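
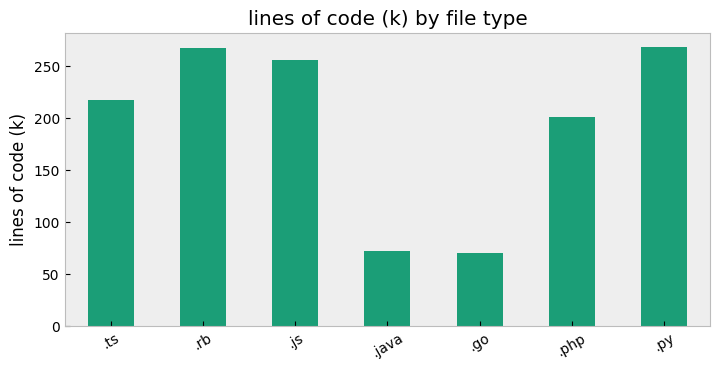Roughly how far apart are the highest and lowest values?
≈ 200

Max .py ≈ 275, min .go ≈ 75; range ≈ 200.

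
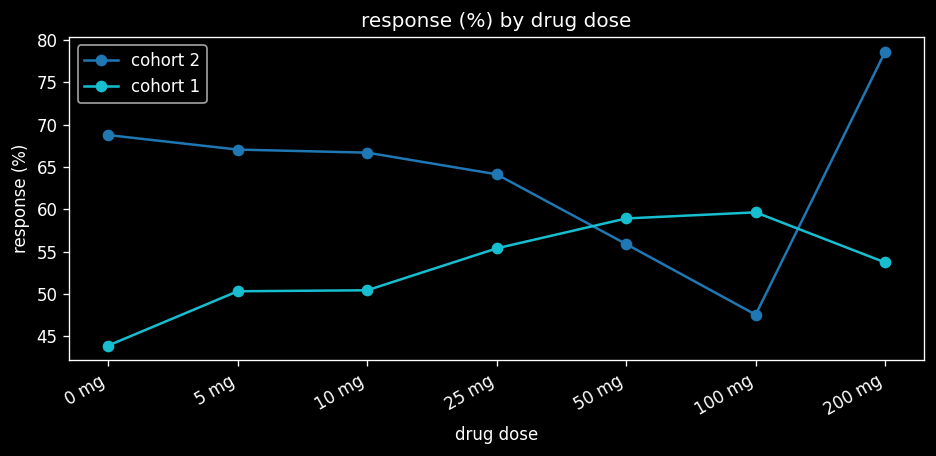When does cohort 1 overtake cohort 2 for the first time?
50 mg

25 mg: cohort 1 ≈ 55 vs cohort 2 ≈ 65 (not yet); 50 mg: cohort 1 ≈ 60 vs cohort 2 ≈ 55 (first crossover).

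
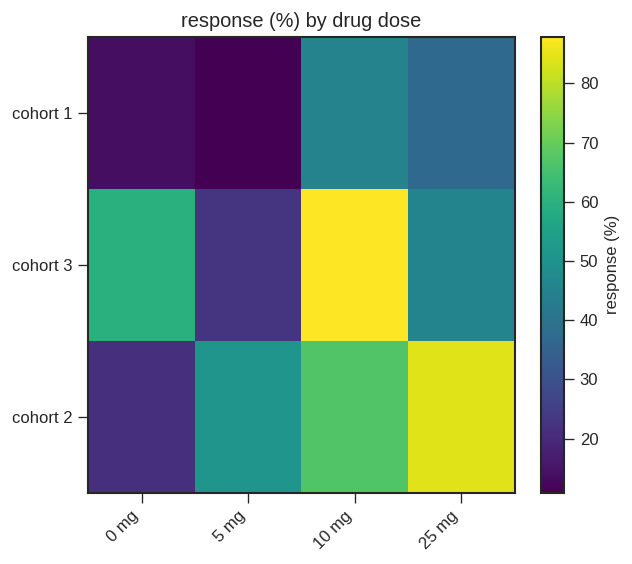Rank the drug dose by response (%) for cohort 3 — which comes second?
0 mg

Top 3 for cohort 3: 10 mg ≈ 90, 0 mg ≈ 60, 25 mg ≈ 50.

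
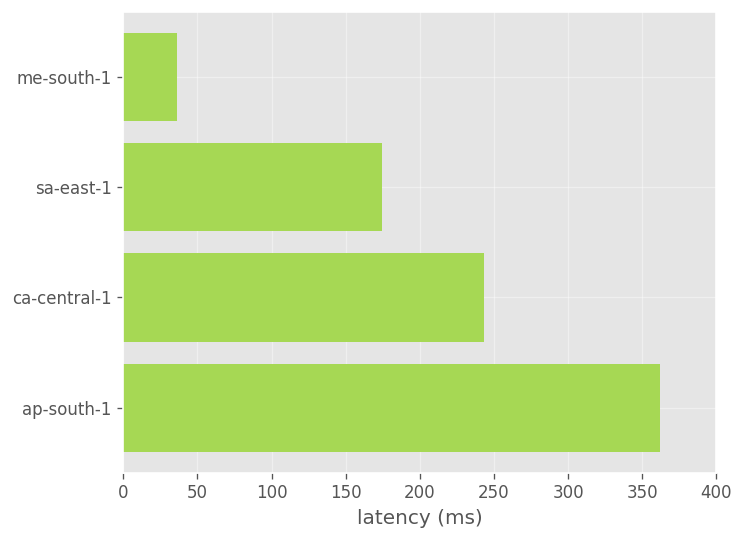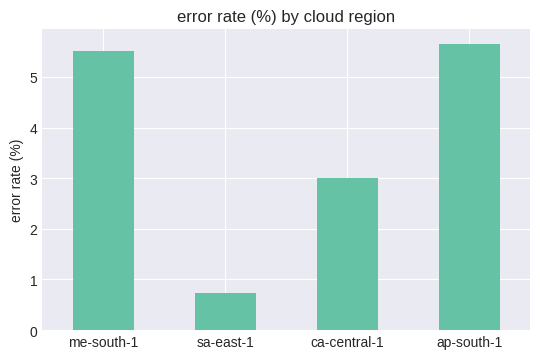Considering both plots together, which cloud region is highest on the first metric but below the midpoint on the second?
Chart 2 median error rate (%) ≈ 4; below-median cloud regions: sa-east-1, ca-central-1. Among those, ca-central-1 has the highest latency (ms) (≈ 250).

ca-central-1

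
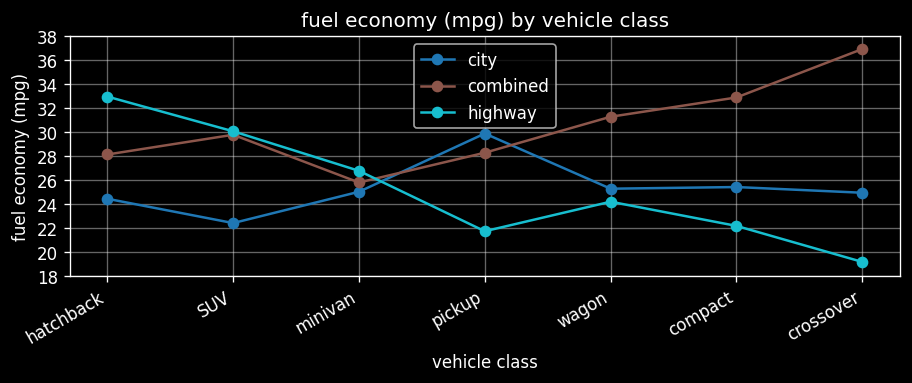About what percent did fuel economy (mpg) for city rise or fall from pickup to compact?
pickup ≈ 30, compact ≈ 26; (26 − 30) / 30 ≈ -13.3%.

≈ -13.3%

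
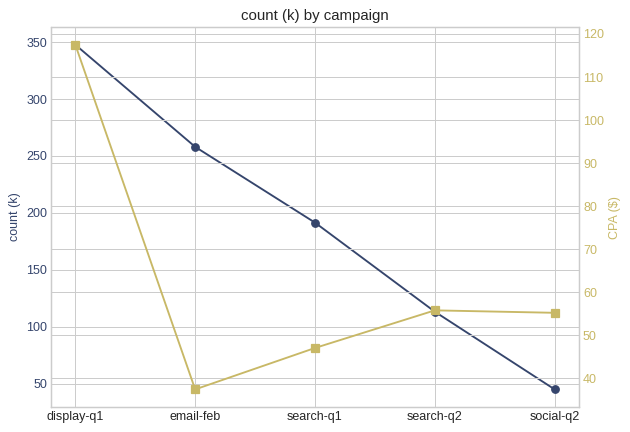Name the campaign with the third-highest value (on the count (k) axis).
search-q1

Top 4 (on the count (k) axis): display-q1 ≈ 350, email-feb ≈ 250, search-q1 ≈ 200, search-q2 ≈ 100.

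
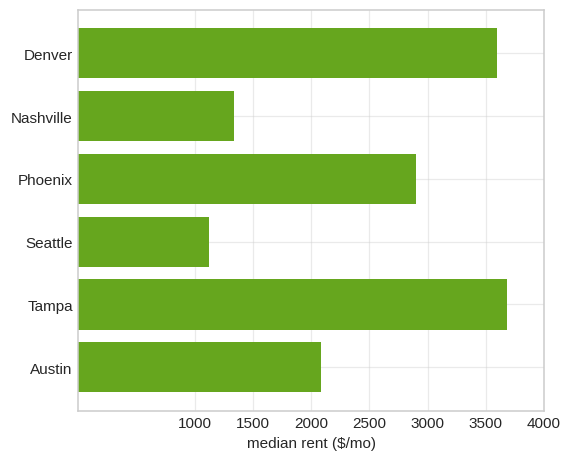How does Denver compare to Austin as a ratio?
Denver ≈ 3500, Austin ≈ 2000; 3500/2000 ≈ 1.75.

≈ 1.75×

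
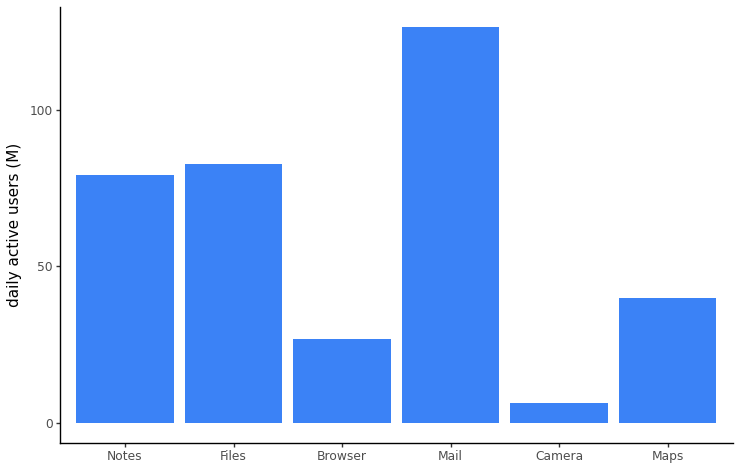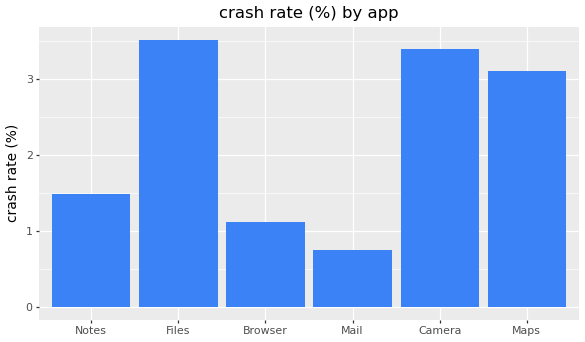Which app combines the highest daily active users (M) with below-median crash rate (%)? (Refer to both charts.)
Mail

Chart 2 median crash rate (%) ≈ 2.5; below-median apps: Notes, Browser, Mail. Among those, Mail has the highest daily active users (M) (≈ 120).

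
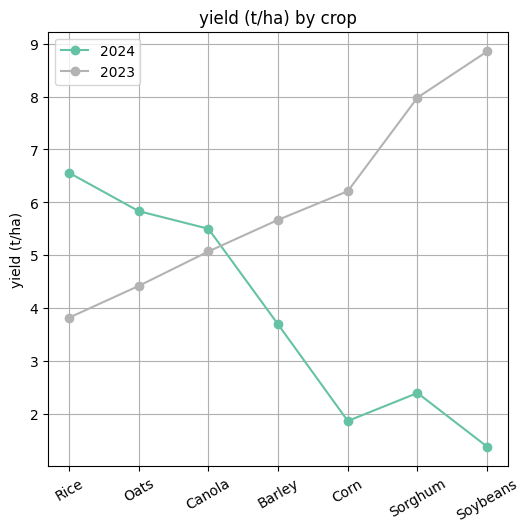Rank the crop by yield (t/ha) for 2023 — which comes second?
Sorghum

Top 3 for 2023: Soybeans ≈ 9, Sorghum ≈ 8, Corn ≈ 6.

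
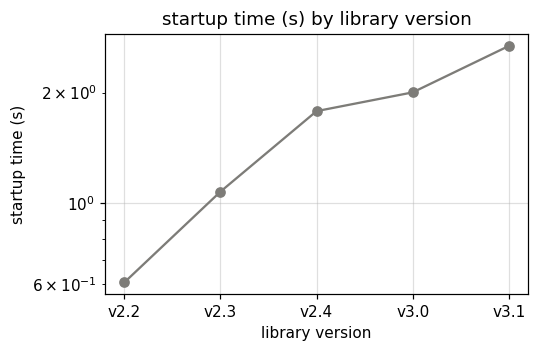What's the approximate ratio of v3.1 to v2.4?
≈ 1.44×

v3.1 ≈ 2.6, v2.4 ≈ 1.8; 2.6/1.8 ≈ 1.44.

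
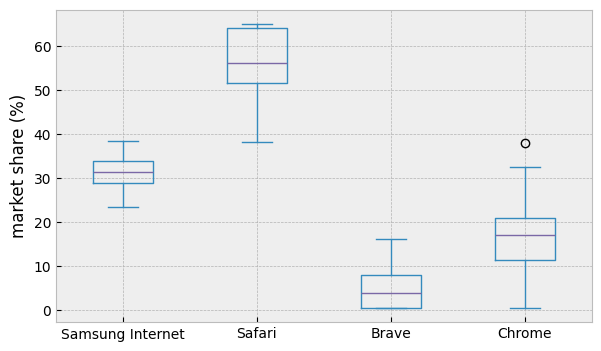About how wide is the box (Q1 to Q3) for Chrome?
≈ 10

Q3 ≈ 20, Q1 ≈ 10; IQR ≈ 10.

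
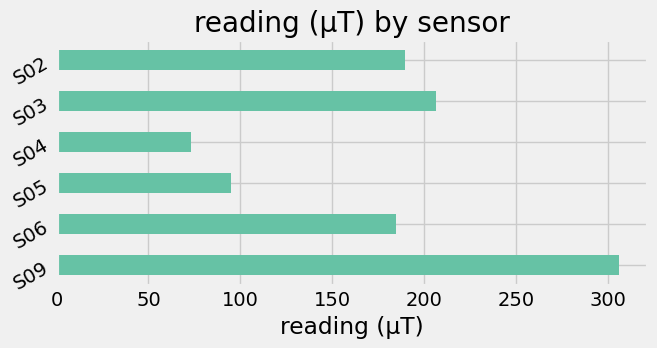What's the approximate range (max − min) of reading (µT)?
Max S09 ≈ 300, min S04 ≈ 50; range ≈ 250.

≈ 250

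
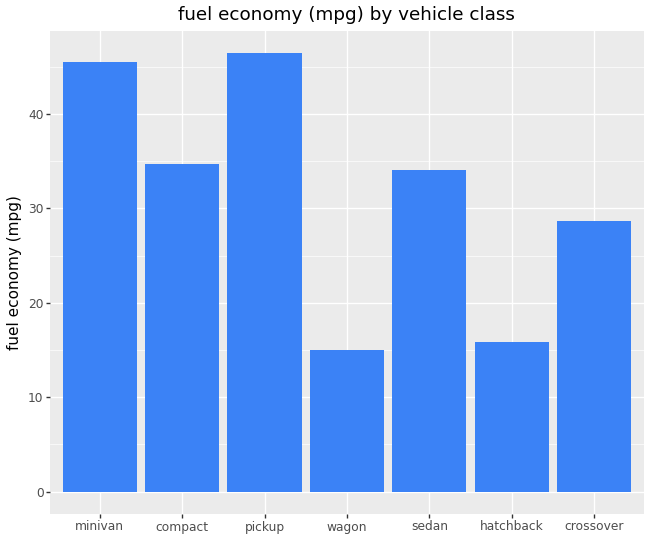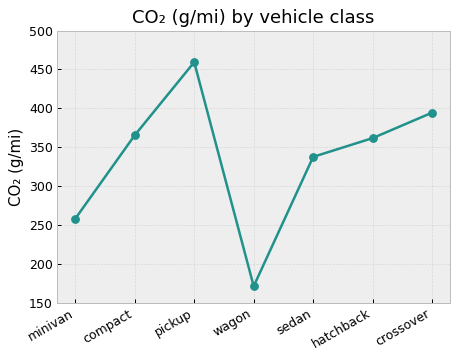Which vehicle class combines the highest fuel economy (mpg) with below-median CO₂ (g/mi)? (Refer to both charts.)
Chart 2 median CO₂ (g/mi) ≈ 350; below-median vehicle classes: minivan, wagon, sedan. Among those, minivan has the highest fuel economy (mpg) (≈ 45).

minivan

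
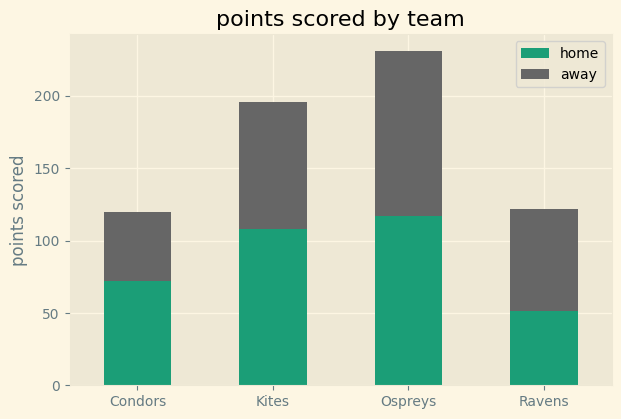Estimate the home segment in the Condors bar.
≈ 80

home top ≈ 80, bottom ≈ 0; segment ≈ 80.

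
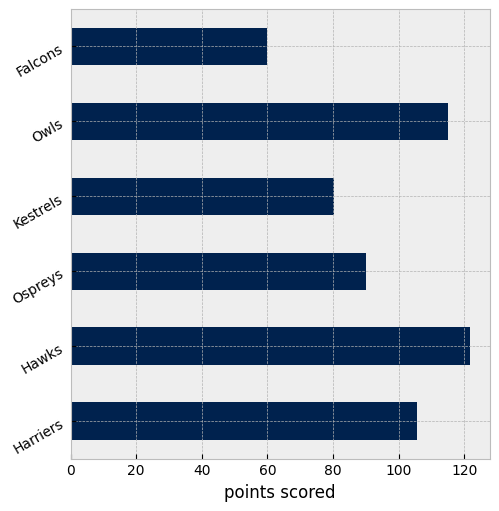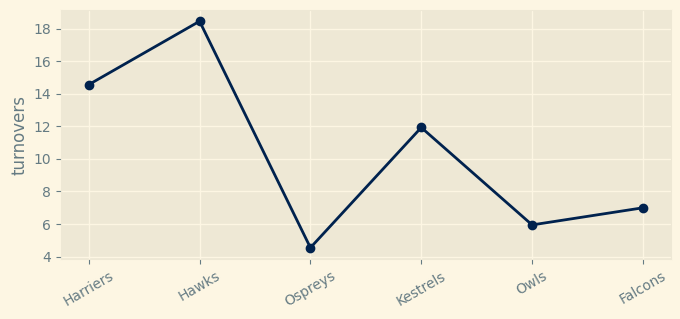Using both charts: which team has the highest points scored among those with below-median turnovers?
Chart 2 median turnovers ≈ 10; below-median teams: Ospreys, Owls, Falcons. Among those, Owls has the highest points scored (≈ 120).

Owls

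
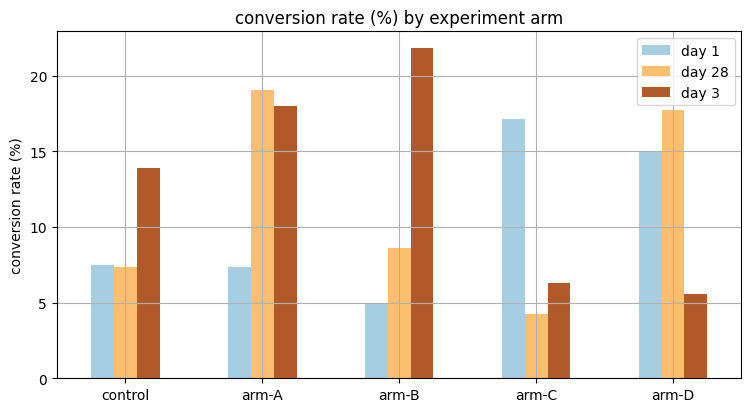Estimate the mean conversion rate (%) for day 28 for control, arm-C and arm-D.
≈ 10

(8 + 4 + 18) / 3 ≈ 10.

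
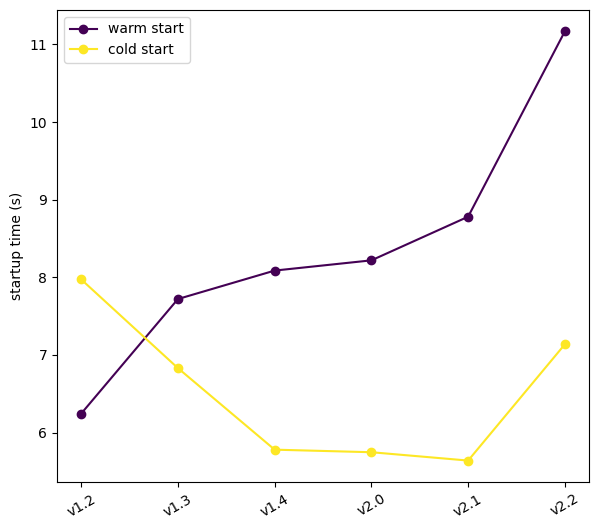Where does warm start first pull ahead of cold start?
v1.2: warm start ≈ 6.0 vs cold start ≈ 8.0 (not yet); v1.3: warm start ≈ 7.5 vs cold start ≈ 7.0 (first crossover).

v1.3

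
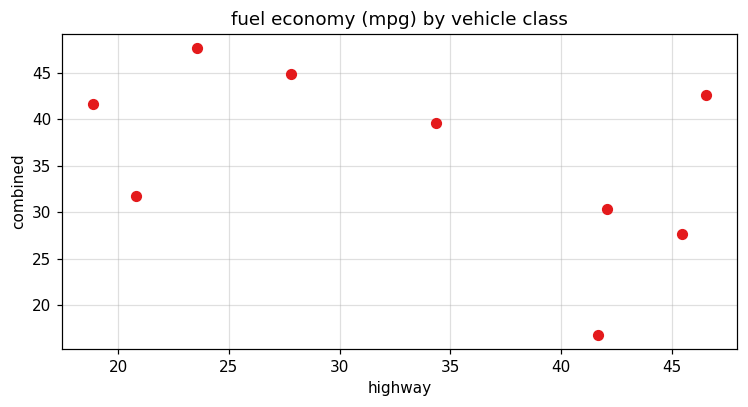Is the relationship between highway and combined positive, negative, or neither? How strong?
Points are negatively correlated; moderate (|r| ≈ 0.5).

negative, moderate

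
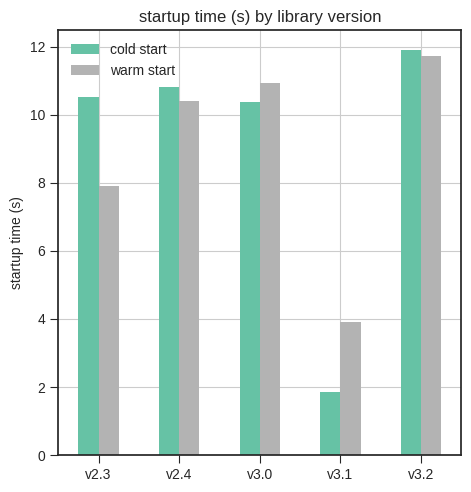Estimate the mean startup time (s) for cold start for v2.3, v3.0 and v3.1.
(11 + 10 + 2) / 3 ≈ 8.

≈ 8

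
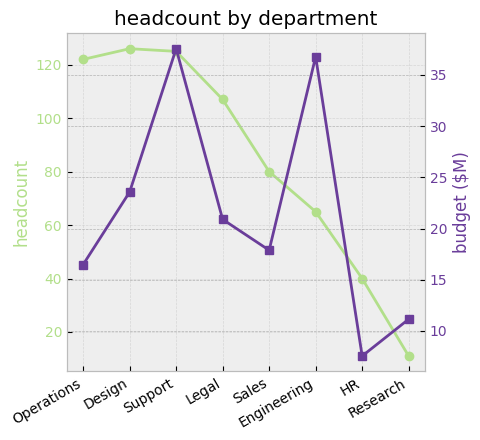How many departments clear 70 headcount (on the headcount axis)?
Above 70: Operations, Design, Support, Legal, Sales.

5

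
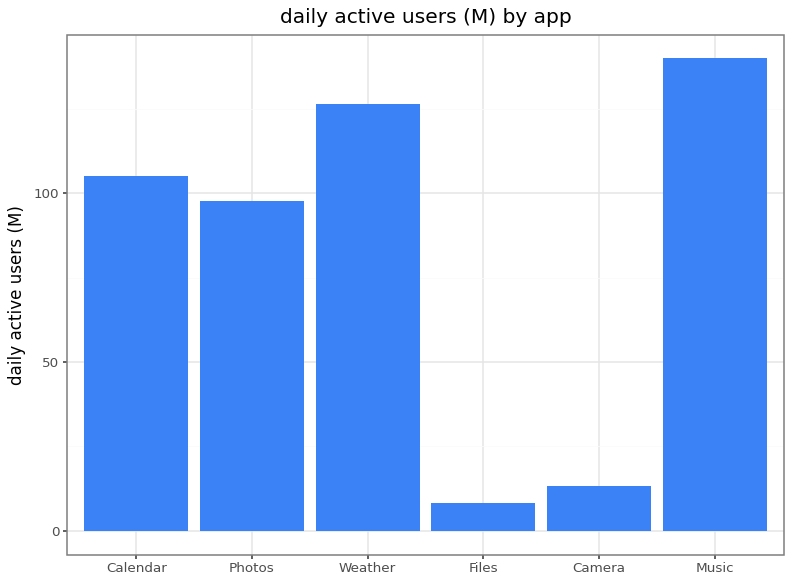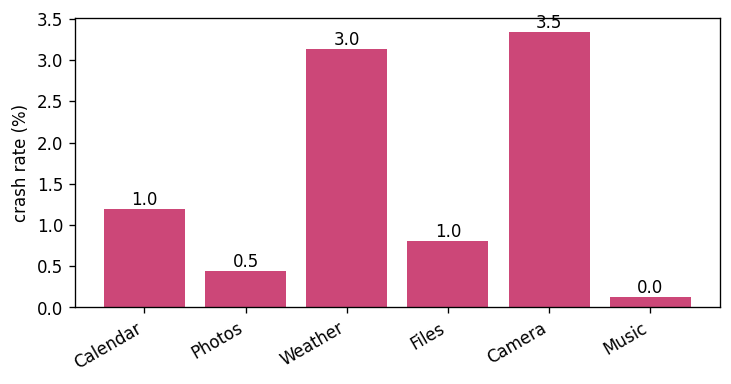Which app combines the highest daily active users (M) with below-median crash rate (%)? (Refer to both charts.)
Chart 2 median crash rate (%) ≈ 1; below-median apps: Photos, Files, Music. Among those, Music has the highest daily active users (M) (≈ 140).

Music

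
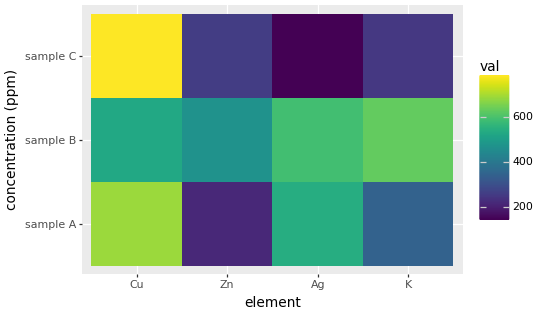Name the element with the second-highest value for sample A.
Ag

Top 3 for sample A: Cu ≈ 700, Ag ≈ 500, K ≈ 300.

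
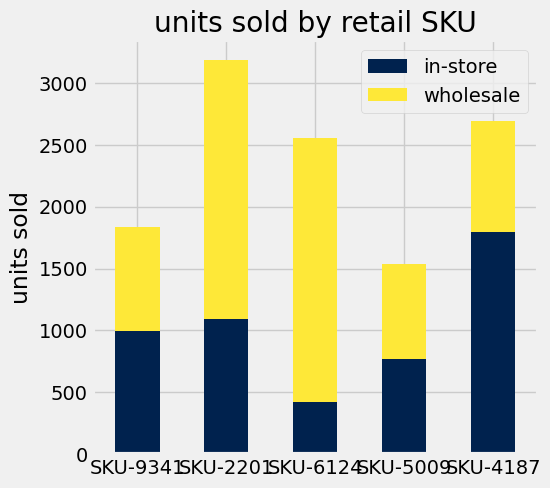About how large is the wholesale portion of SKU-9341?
≈ 1000

wholesale top ≈ 2000, bottom ≈ 1000; segment ≈ 1000.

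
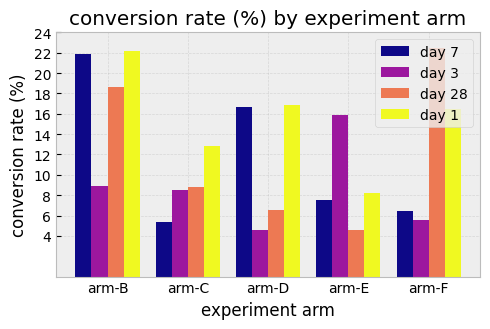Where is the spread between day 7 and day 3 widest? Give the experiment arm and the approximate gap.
arm-B: day 7 ≈ 22, day 3 ≈ 8 → gap ≈ 14. Next-largest (arm-D) is only ≈ 12.

arm-B, ≈ 14 %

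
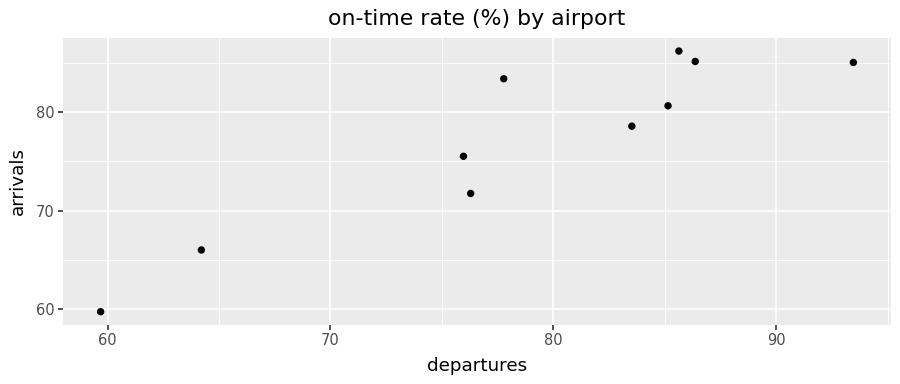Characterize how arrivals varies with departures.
positive, strong

Points are positively correlated; strong (|r| ≈ 0.9).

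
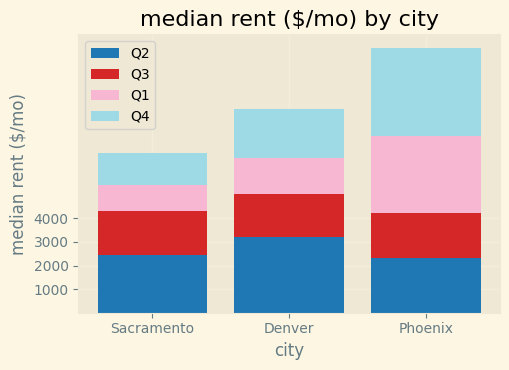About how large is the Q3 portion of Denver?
Q3 top ≈ 5000, bottom ≈ 3000; segment ≈ 2000.

≈ 2000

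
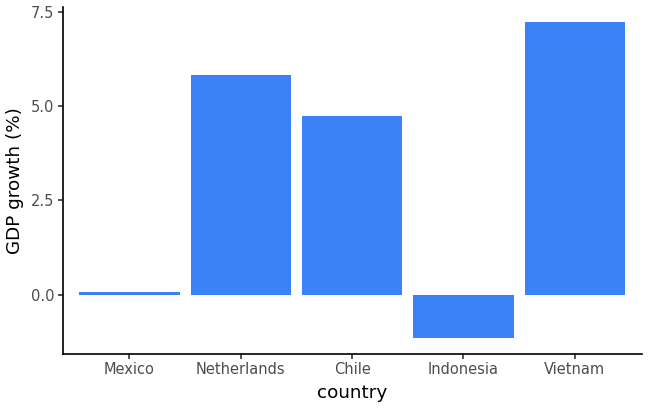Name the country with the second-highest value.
Netherlands

Top 3: Vietnam ≈ 7, Netherlands ≈ 6, Chile ≈ 5.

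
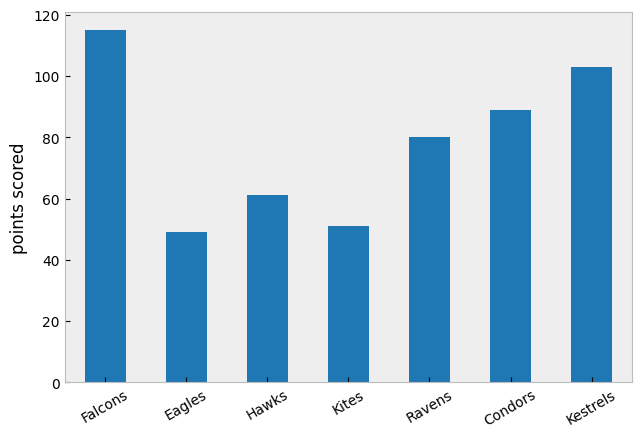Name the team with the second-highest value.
Kestrels

Top 3: Falcons ≈ 120, Kestrels ≈ 100, Condors ≈ 90.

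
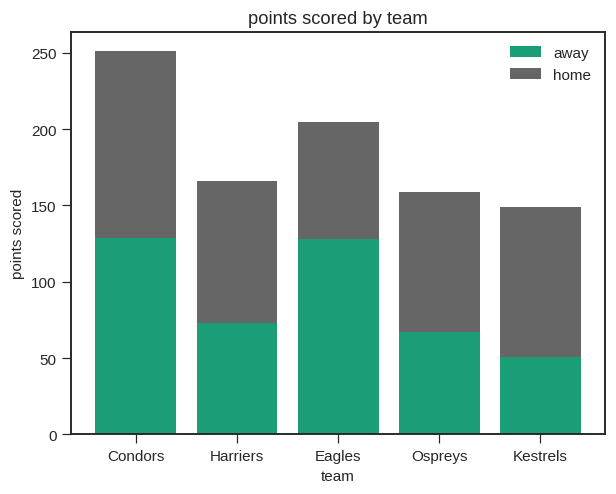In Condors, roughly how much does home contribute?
≈ 125

home top ≈ 250, bottom ≈ 125; segment ≈ 125.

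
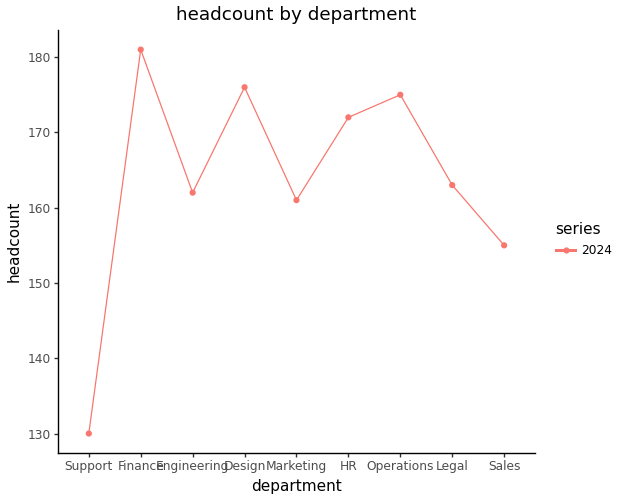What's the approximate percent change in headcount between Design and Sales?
Design ≈ 175, Sales ≈ 155; (155 − 175) / 175 ≈ -11.4%.

≈ -11.4%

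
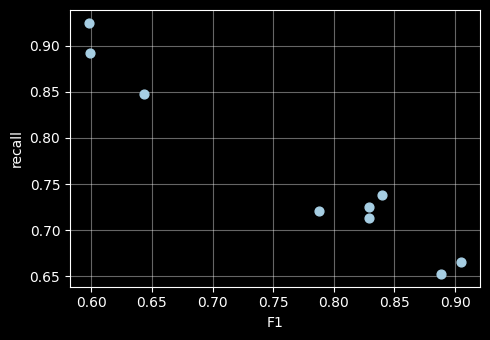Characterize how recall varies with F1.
Points are negatively correlated; strong (|r| ≈ 1.0).

negative, strong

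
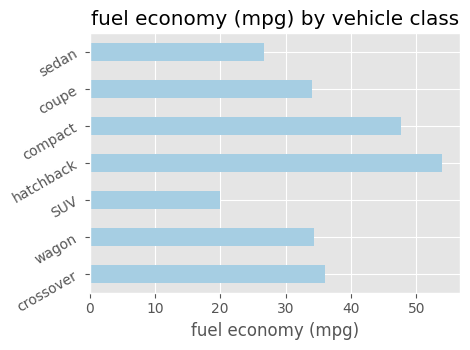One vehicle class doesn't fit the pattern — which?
hatchback

hatchback ≈ 55; the rest sit between ≈ 20 and ≈ 50.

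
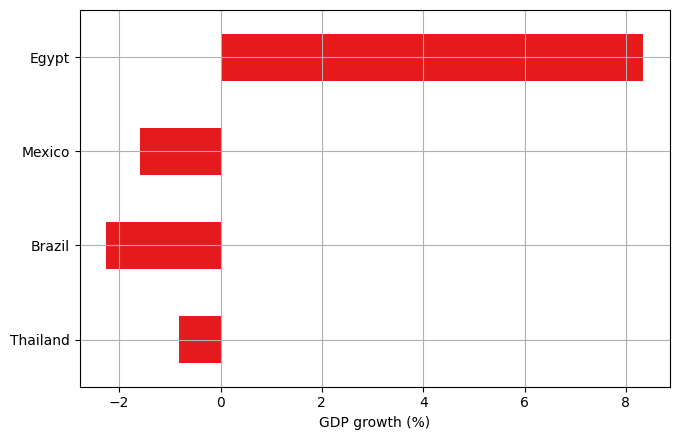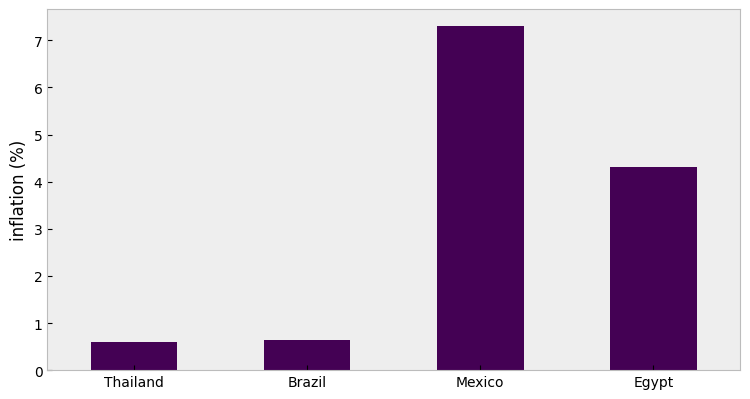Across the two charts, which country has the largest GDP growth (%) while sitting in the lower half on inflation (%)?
Chart 2 median inflation (%) ≈ 2; below-median countries: Thailand, Brazil. Among those, Thailand has the highest GDP growth (%) (≈ -1).

Thailand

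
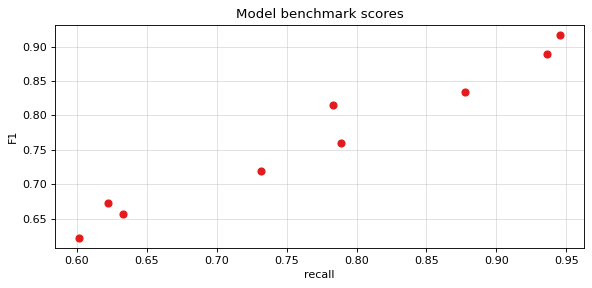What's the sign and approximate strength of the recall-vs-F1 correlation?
Points are positively correlated; strong (|r| ≈ 1.0).

positive, strong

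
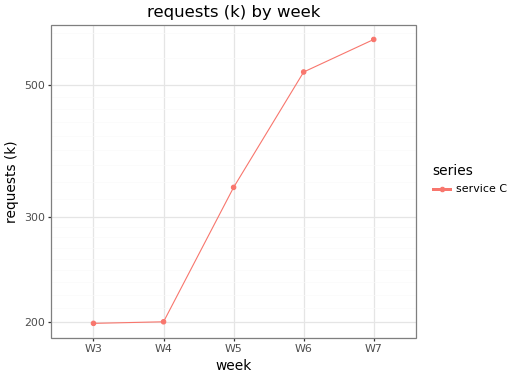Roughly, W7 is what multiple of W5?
≈ 1.71×

W7 ≈ 600, W5 ≈ 350; 600/350 ≈ 1.71.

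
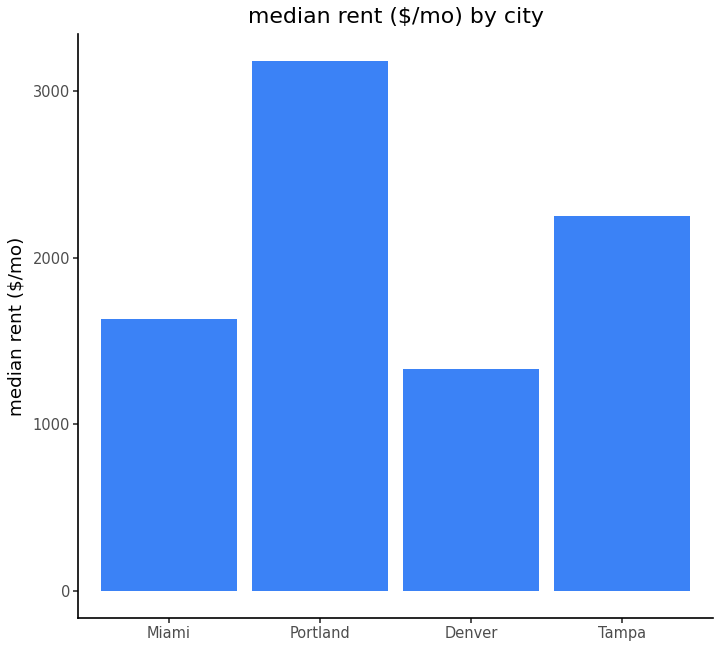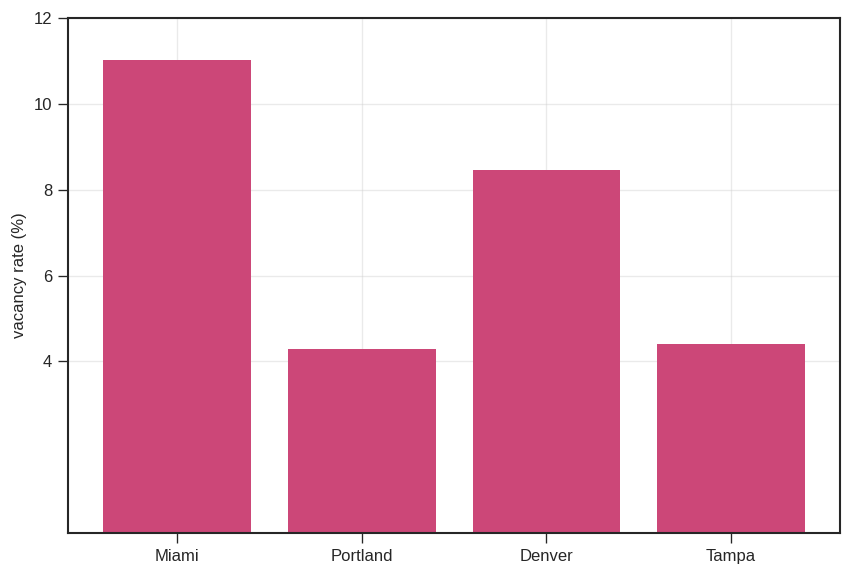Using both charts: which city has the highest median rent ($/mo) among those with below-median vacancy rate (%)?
Chart 2 median vacancy rate (%) ≈ 6; below-median cities: Portland, Tampa. Among those, Portland has the highest median rent ($/mo) (≈ 3000).

Portland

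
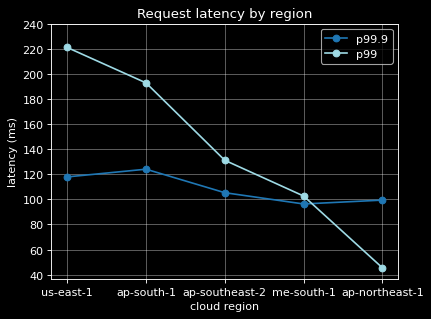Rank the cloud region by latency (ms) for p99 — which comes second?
Top 3 for p99: us-east-1 ≈ 220, ap-south-1 ≈ 200, ap-southeast-2 ≈ 140.

ap-south-1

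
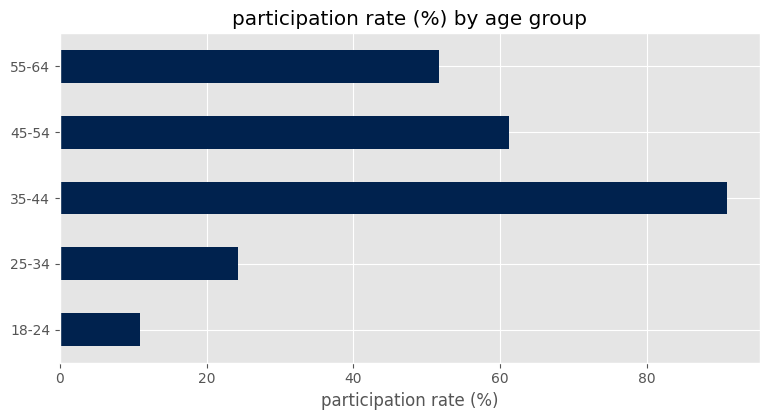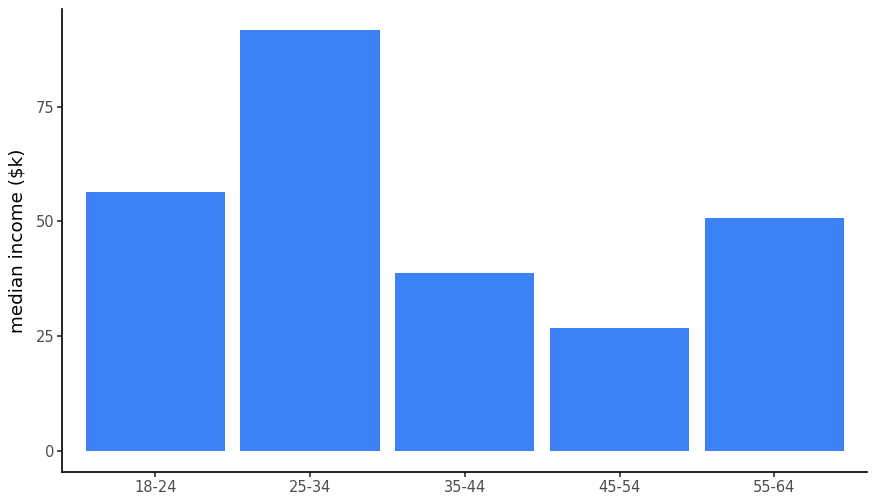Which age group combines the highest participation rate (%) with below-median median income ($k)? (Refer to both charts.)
Chart 2 median median income ($k) ≈ 50; below-median age groups: 35-44, 45-54. Among those, 35-44 has the highest participation rate (%) (≈ 90).

35-44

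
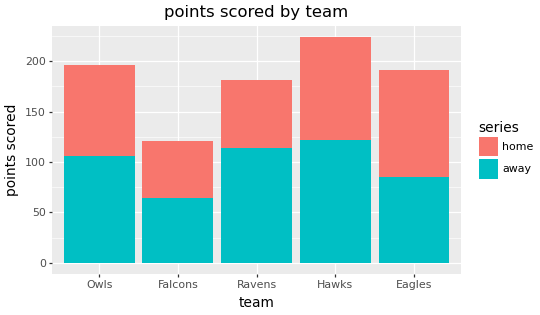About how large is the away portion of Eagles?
away top ≈ 80, bottom ≈ 0; segment ≈ 80.

≈ 80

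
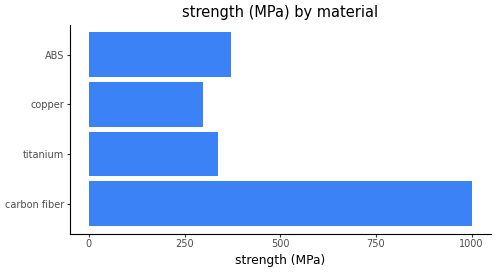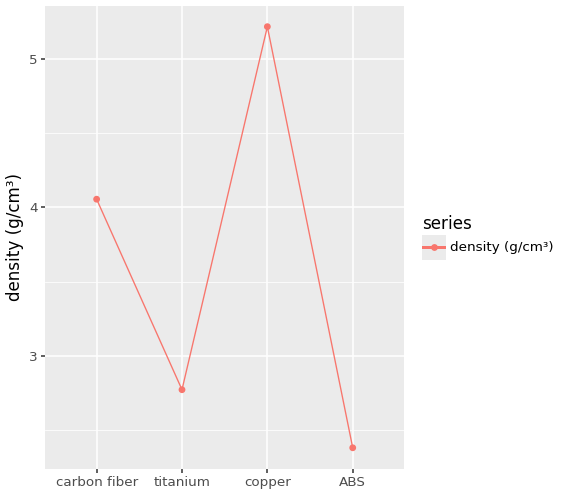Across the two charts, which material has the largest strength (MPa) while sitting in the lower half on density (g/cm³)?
ABS

Chart 2 median density (g/cm³) ≈ 3.5; below-median materials: titanium, ABS. Among those, ABS has the highest strength (MPa) (≈ 400).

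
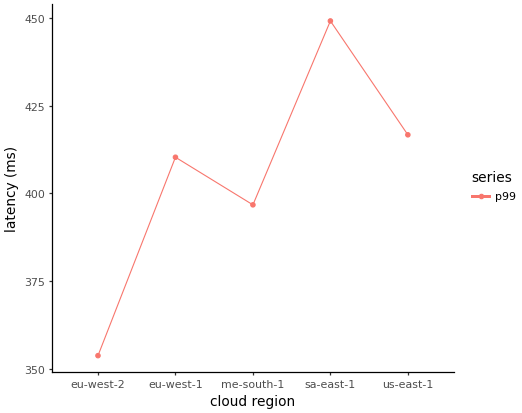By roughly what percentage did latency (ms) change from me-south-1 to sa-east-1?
≈ +12.5%

me-south-1 ≈ 400, sa-east-1 ≈ 450; (450 − 400) / 400 ≈ +12.5%.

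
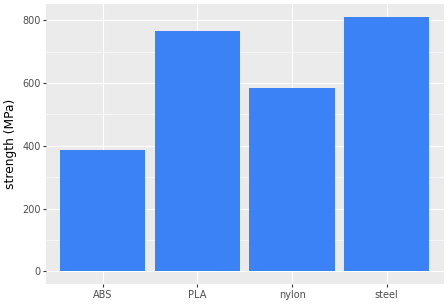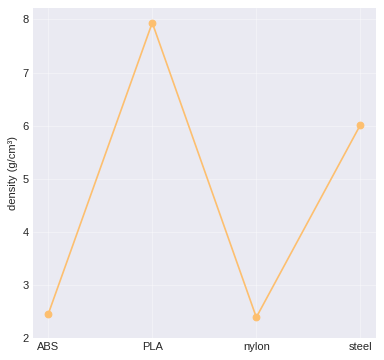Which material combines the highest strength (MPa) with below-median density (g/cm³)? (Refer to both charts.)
nylon

Chart 2 median density (g/cm³) ≈ 4; below-median materials: ABS, nylon. Among those, nylon has the highest strength (MPa) (≈ 600).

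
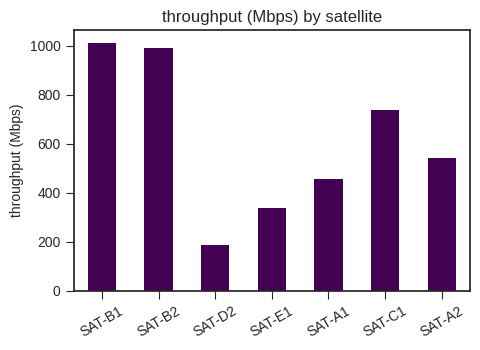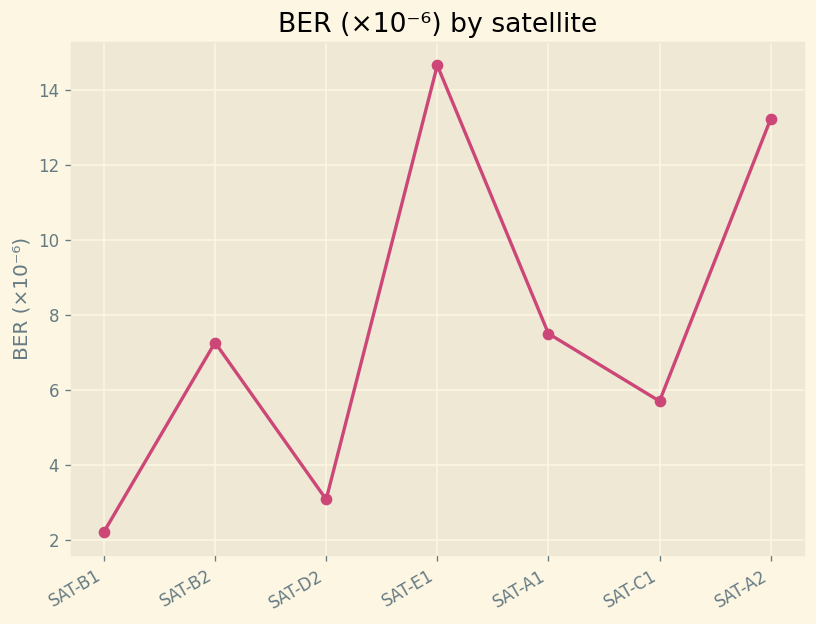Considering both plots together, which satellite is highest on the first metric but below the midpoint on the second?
Chart 2 median BER (×10⁻⁶) ≈ 8; below-median satellites: SAT-B1, SAT-D2, SAT-C1. Among those, SAT-B1 has the highest throughput (Mbps) (≈ 1000).

SAT-B1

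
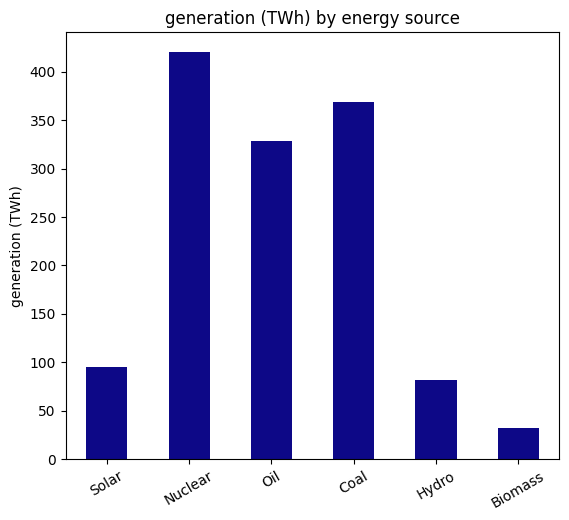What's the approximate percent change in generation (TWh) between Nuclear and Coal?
Nuclear ≈ 400, Coal ≈ 350; (350 − 400) / 400 ≈ -12.5%.

≈ -12.5%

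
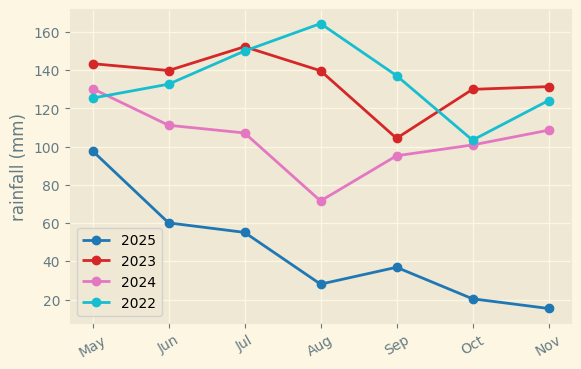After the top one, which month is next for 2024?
Top 3 for 2024: May ≈ 140, Jun ≈ 120, Nov ≈ 100.

Jun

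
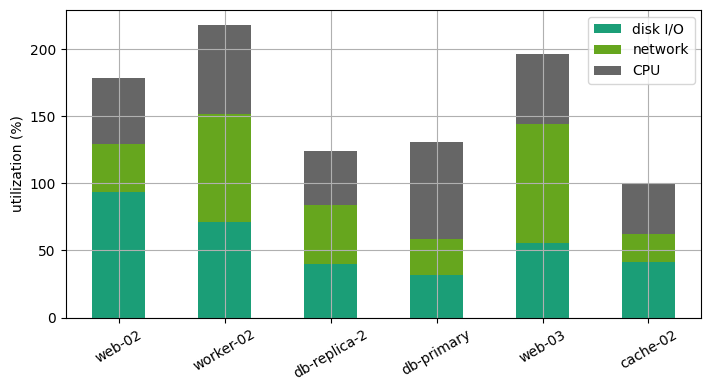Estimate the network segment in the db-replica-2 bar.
≈ 40

network top ≈ 80, bottom ≈ 40; segment ≈ 40.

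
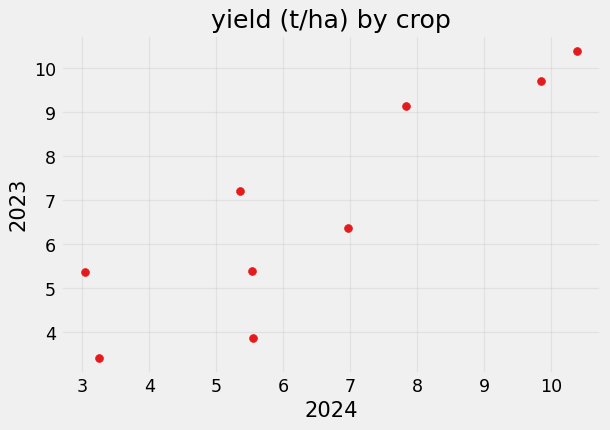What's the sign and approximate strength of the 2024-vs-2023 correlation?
Points are positively correlated; strong (|r| ≈ 0.9).

positive, strong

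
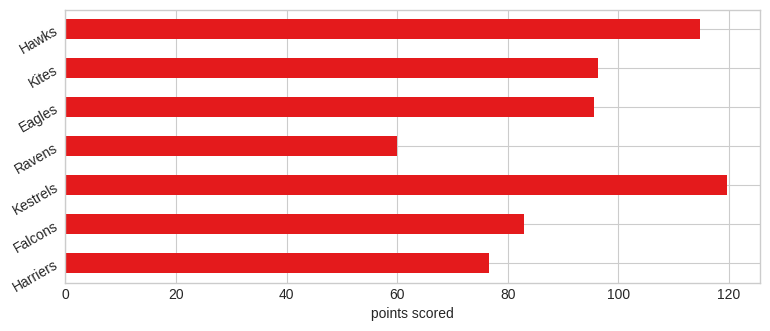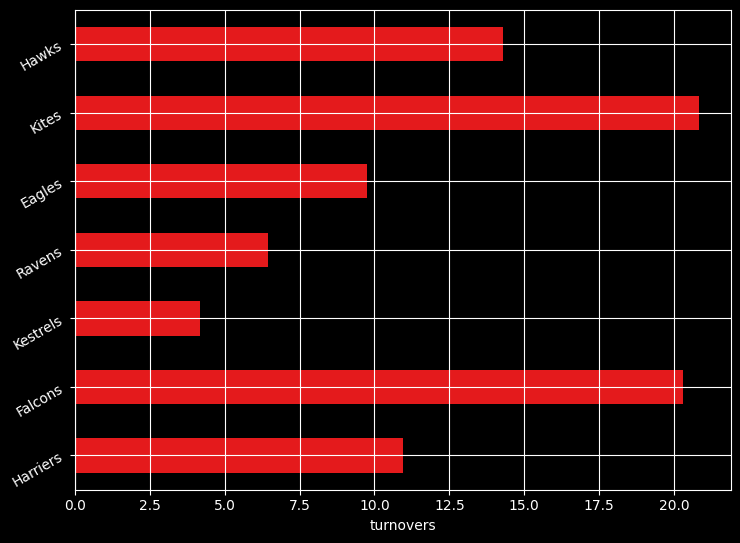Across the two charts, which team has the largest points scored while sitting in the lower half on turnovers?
Chart 2 median turnovers ≈ 10; below-median teams: Kestrels, Ravens, Eagles. Among those, Kestrels has the highest points scored (≈ 120).

Kestrels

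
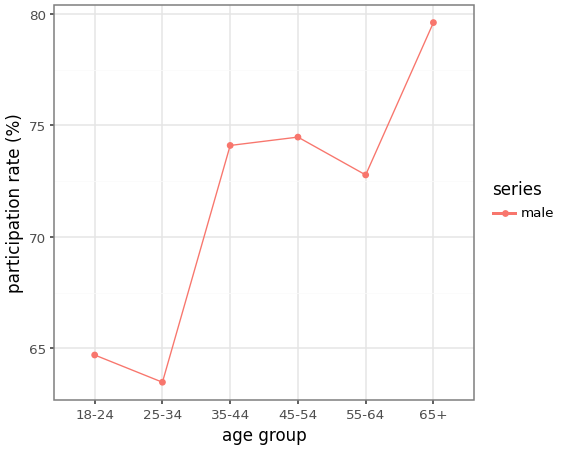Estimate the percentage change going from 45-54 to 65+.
≈ +8.1%

45-54 ≈ 74, 65+ ≈ 80; (80 − 74) / 74 ≈ +8.1%.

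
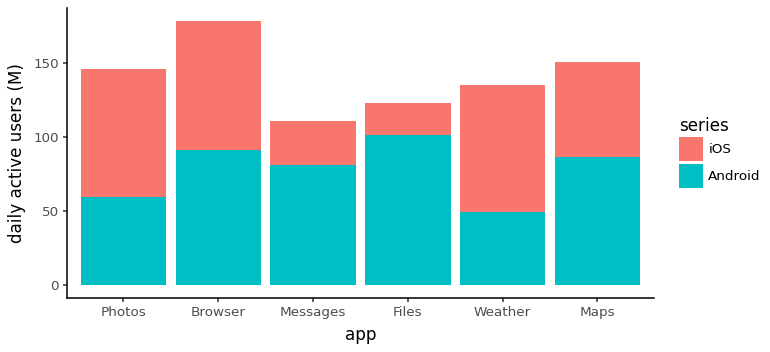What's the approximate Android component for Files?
≈ 100

Android top ≈ 100, bottom ≈ 0; segment ≈ 100.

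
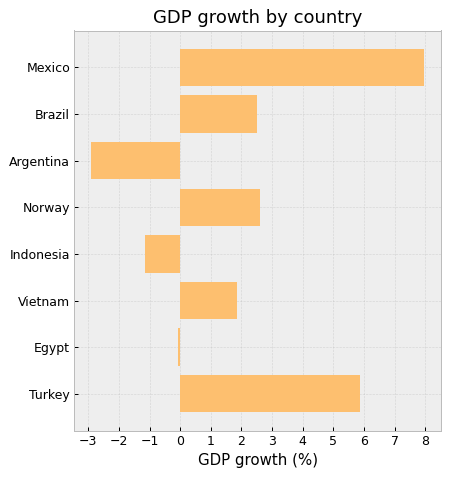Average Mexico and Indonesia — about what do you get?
≈ 4

(8 + -1) / 2 ≈ 4.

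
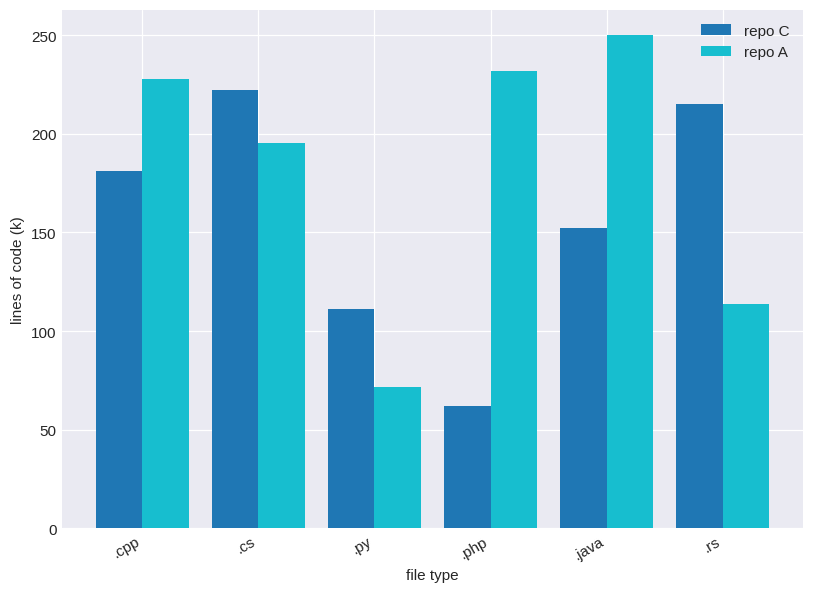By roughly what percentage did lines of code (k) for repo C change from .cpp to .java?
≈ -14.3%

.cpp ≈ 175, .java ≈ 150; (150 − 175) / 175 ≈ -14.3%.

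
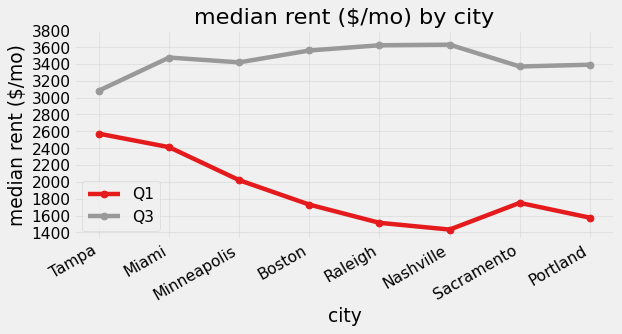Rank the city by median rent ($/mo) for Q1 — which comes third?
Top 4 for Q1: Tampa ≈ 2600, Miami ≈ 2400, Minneapolis ≈ 2000, Sacramento ≈ 1800.

Minneapolis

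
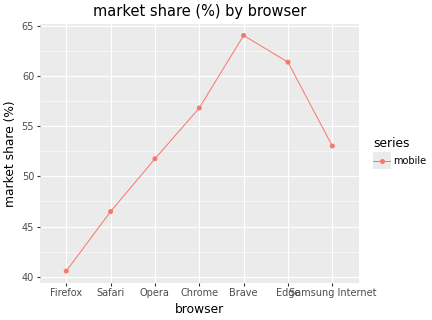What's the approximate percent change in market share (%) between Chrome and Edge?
≈ +10.7%

Chrome ≈ 56, Edge ≈ 62; (62 − 56) / 56 ≈ +10.7%.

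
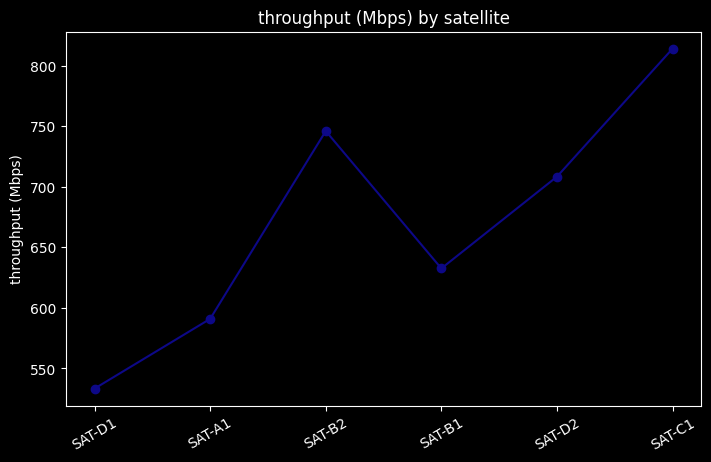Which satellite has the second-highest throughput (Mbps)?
Top 3: SAT-C1 ≈ 825, SAT-B2 ≈ 750, SAT-D2 ≈ 700.

SAT-B2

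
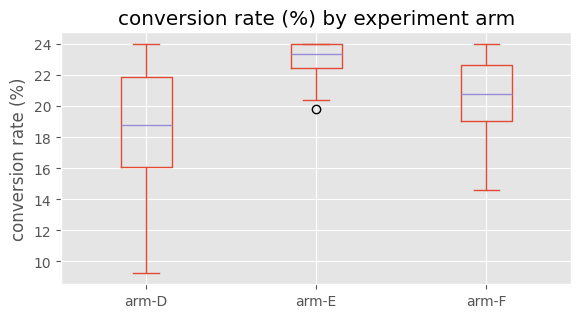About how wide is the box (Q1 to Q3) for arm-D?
Q3 ≈ 22.0, Q1 ≈ 16.0; IQR ≈ 6.0.

≈ 6.0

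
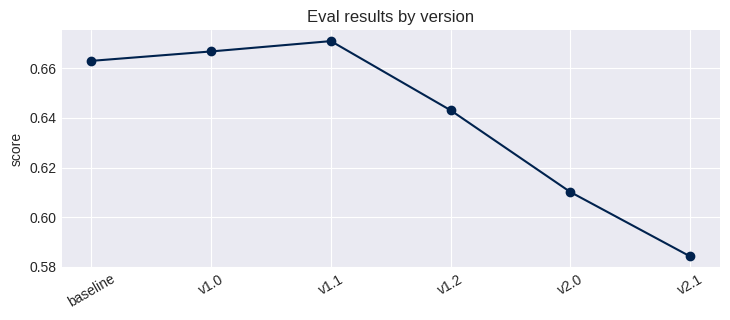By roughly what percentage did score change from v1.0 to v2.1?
v1.0 ≈ 0.67, v2.1 ≈ 0.58; (0.58 − 0.67) / 0.67 ≈ -13.4%.

≈ -13.4%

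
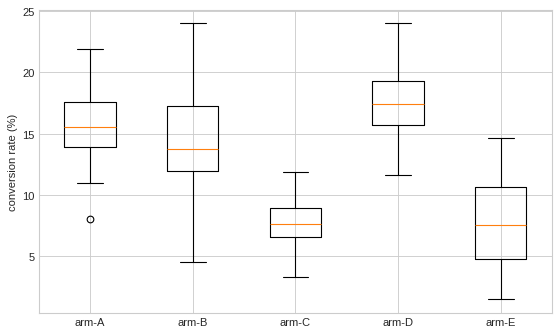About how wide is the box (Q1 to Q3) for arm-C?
Q3 ≈ 9, Q1 ≈ 7; IQR ≈ 2.

≈ 2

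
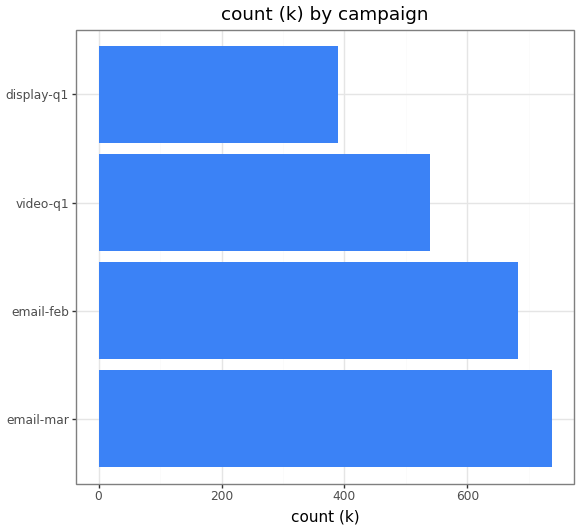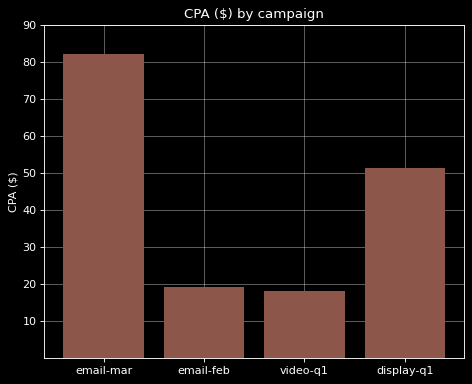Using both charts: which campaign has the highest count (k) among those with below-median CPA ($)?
email-feb

Chart 2 median CPA ($) ≈ 40; below-median campaigns: email-feb, video-q1. Among those, email-feb has the highest count (k) (≈ 700).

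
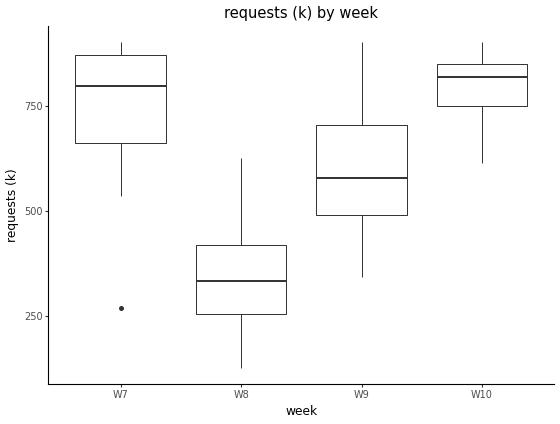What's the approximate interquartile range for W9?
≈ 200

Q3 ≈ 700, Q1 ≈ 500; IQR ≈ 200.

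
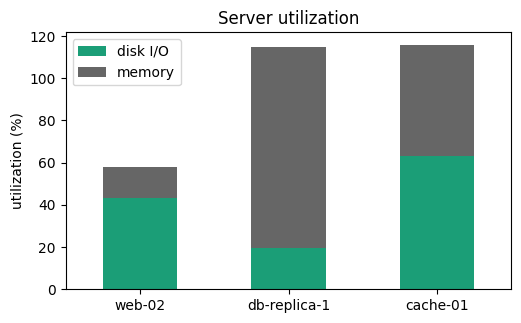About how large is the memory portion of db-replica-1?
memory top ≈ 110, bottom ≈ 20; segment ≈ 90.

≈ 90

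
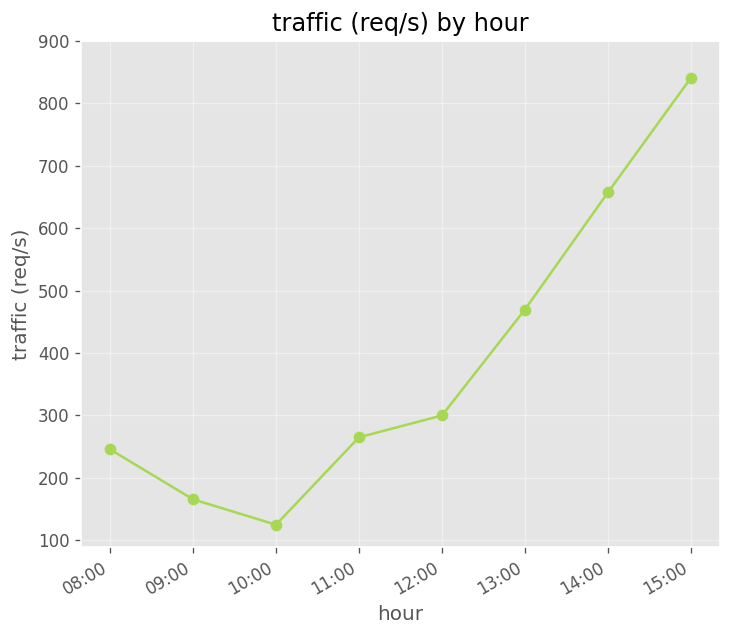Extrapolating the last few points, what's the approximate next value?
Last three: 500, 700, 800 → slope ≈ 150/step → next ≈ 950.

≈ 950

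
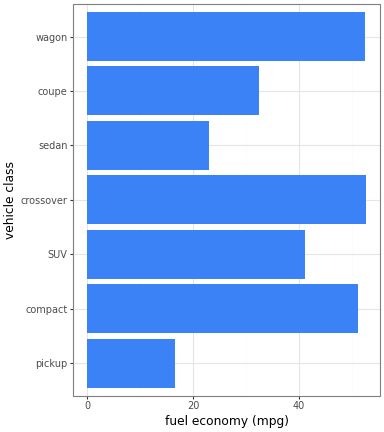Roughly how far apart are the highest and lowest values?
Max crossover ≈ 55, min pickup ≈ 15; range ≈ 40.

≈ 40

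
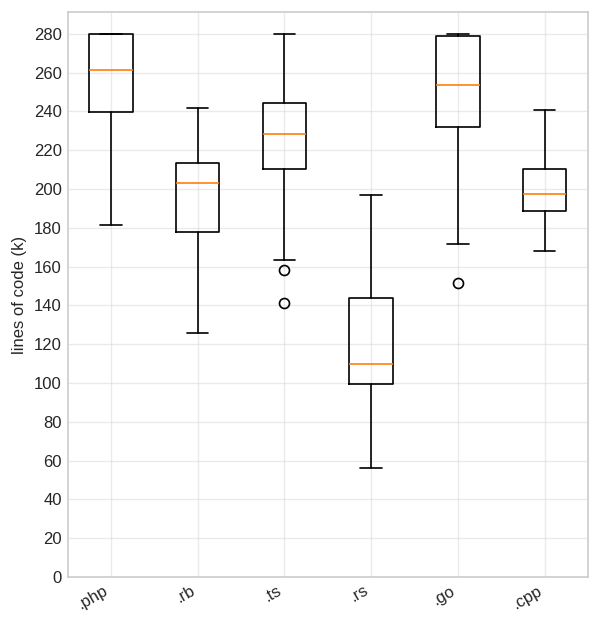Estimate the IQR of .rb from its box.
≈ 40

Q3 ≈ 220, Q1 ≈ 180; IQR ≈ 40.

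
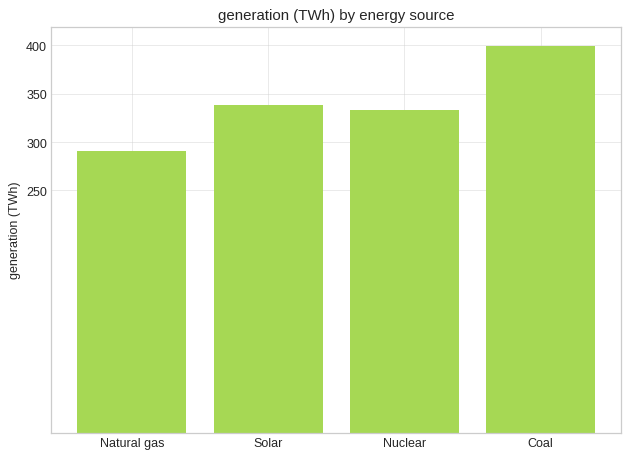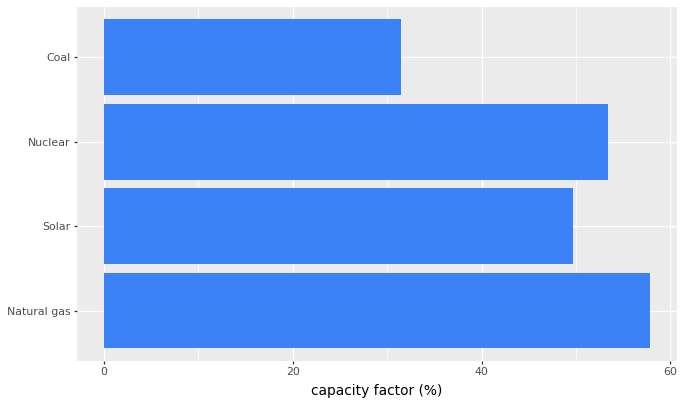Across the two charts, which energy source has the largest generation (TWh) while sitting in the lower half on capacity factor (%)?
Chart 2 median capacity factor (%) ≈ 50; below-median energy sources: Solar, Coal. Among those, Coal has the highest generation (TWh) (≈ 400).

Coal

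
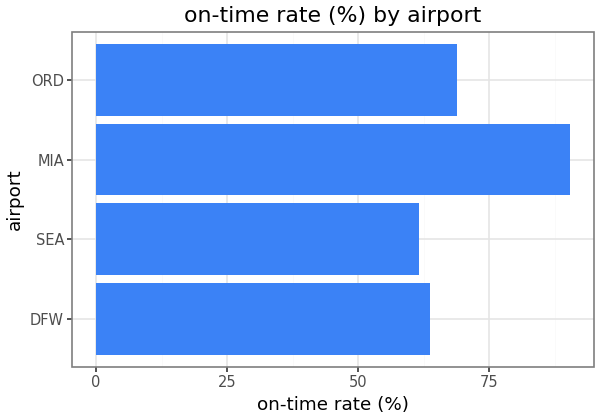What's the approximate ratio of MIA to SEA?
≈ 1.5×

MIA ≈ 90, SEA ≈ 60; 90/60 ≈ 1.5.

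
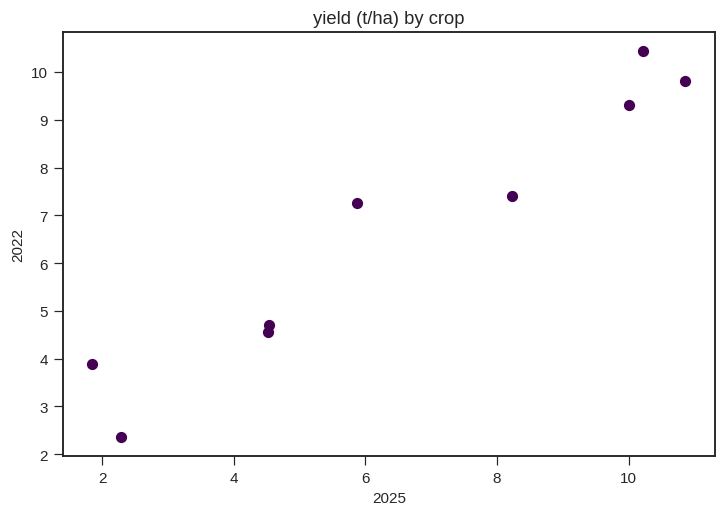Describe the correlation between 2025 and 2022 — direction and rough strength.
Points are positively correlated; strong (|r| ≈ 1.0).

positive, strong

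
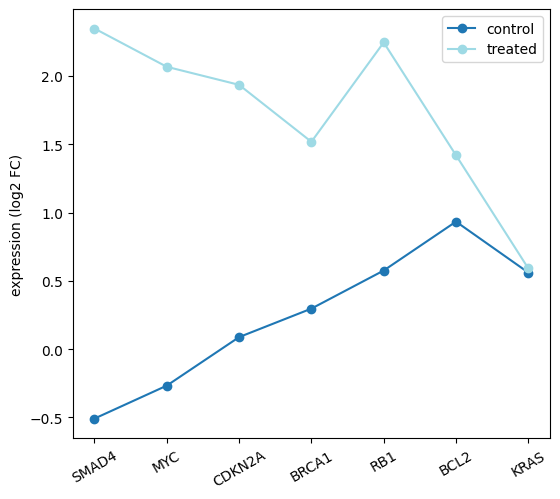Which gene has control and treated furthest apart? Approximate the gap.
SMAD4, ≈ 3.0 log2 FC

SMAD4: control ≈ -0.5, treated ≈ 2.5 → gap ≈ 3.0. Next-largest (MYC) is only ≈ 2.5.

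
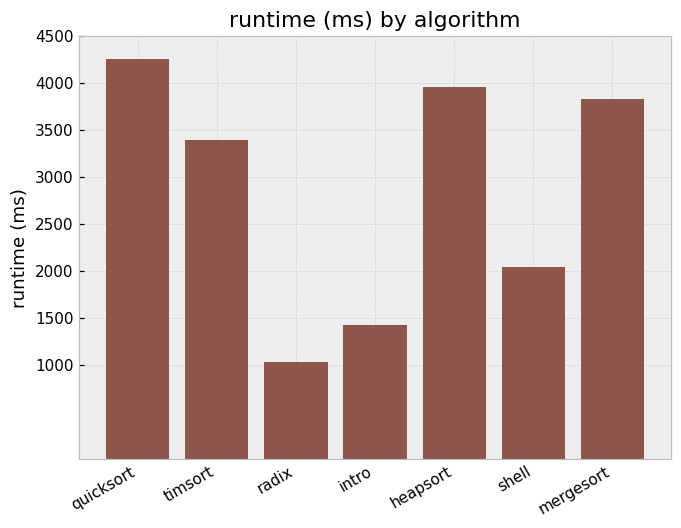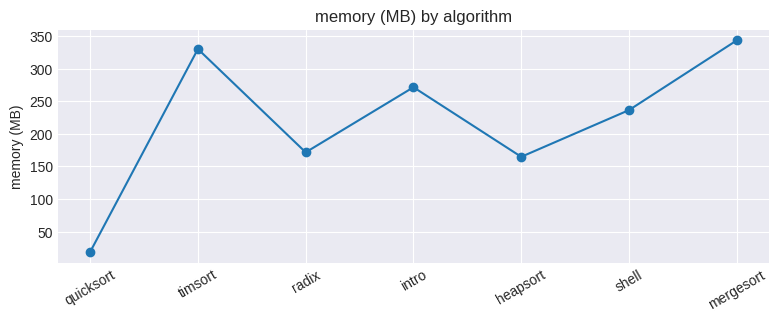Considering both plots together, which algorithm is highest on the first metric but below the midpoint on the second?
Chart 2 median memory (MB) ≈ 250; below-median algorithms: quicksort, radix, heapsort. Among those, quicksort has the highest runtime (ms) (≈ 4500).

quicksort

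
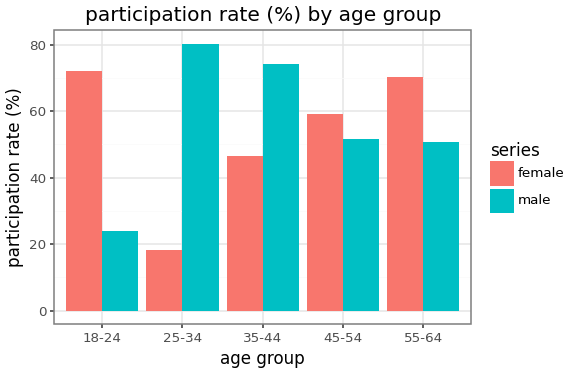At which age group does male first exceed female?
25-34

18-24: male ≈ 20 vs female ≈ 70 (not yet); 25-34: male ≈ 80 vs female ≈ 20 (first crossover).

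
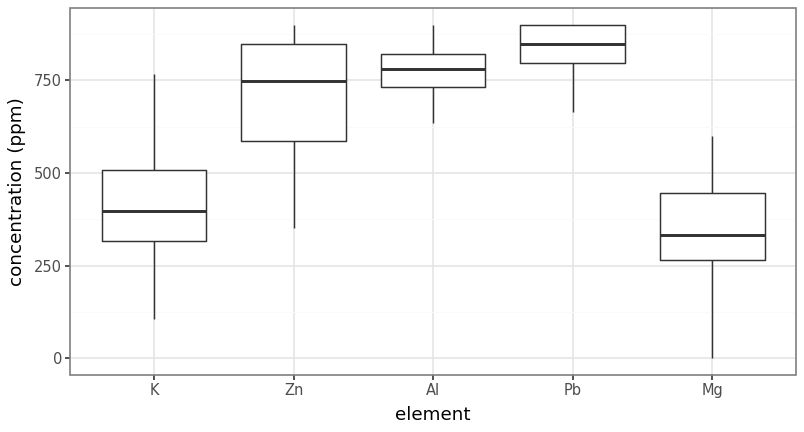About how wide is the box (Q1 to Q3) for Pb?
Q3 ≈ 900, Q1 ≈ 800; IQR ≈ 100.

≈ 100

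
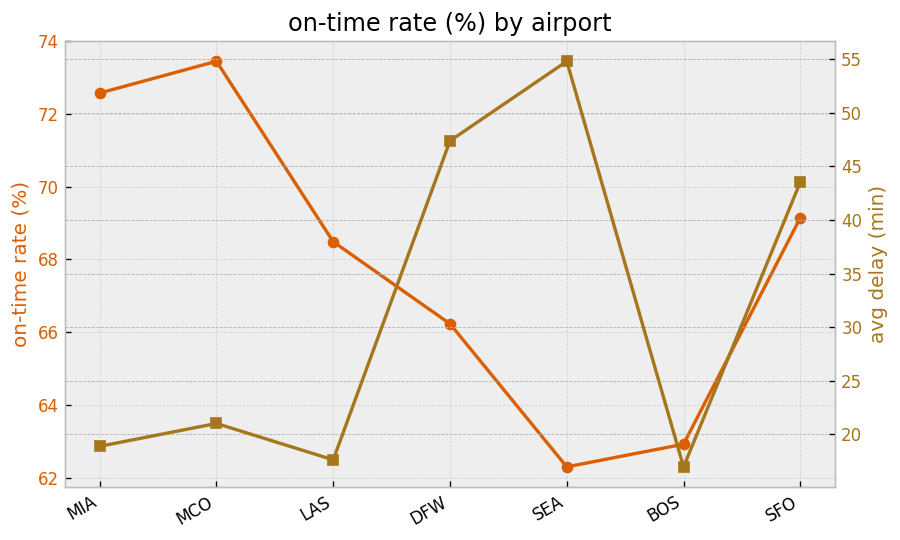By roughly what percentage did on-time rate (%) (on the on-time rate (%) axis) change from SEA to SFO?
SEA ≈ 62, SFO ≈ 69; (69 − 62) / 62 ≈ +11.3%.

≈ +11.3%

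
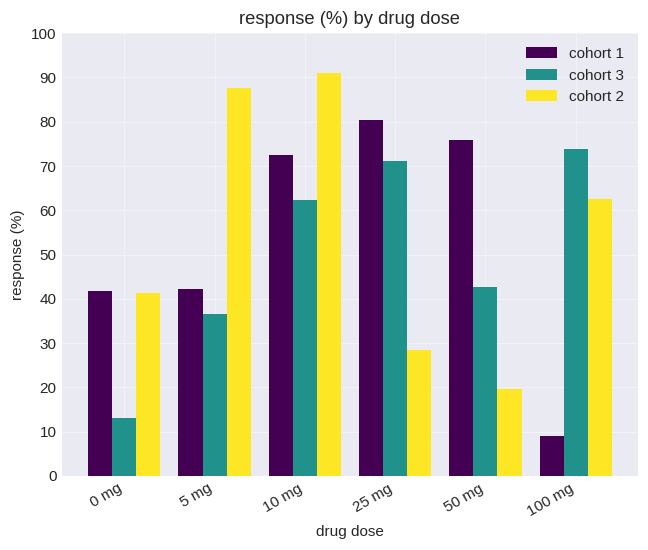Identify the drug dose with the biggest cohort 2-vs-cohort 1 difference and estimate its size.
50 mg, ≈ 60 %

50 mg: cohort 2 ≈ 20, cohort 1 ≈ 80 → gap ≈ 60. Next-largest (100 mg) is only ≈ 50.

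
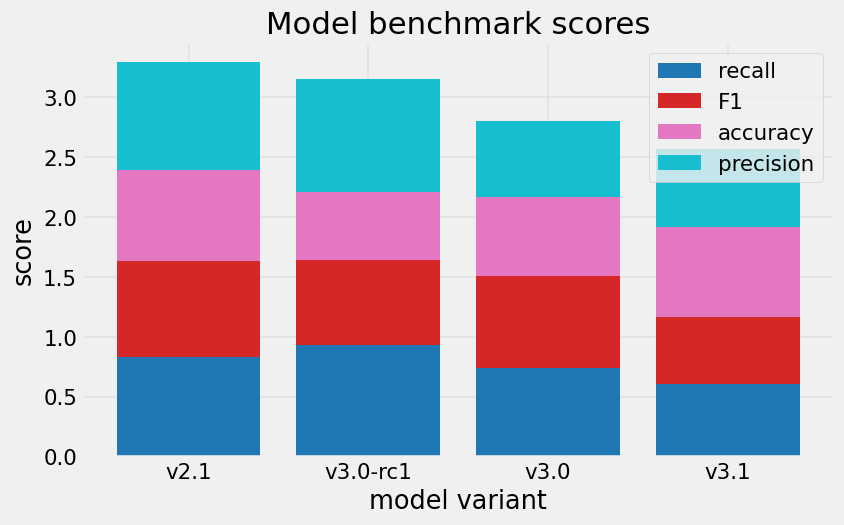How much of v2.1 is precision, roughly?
≈ 1.0

precision top ≈ 3.5, bottom ≈ 2.5; segment ≈ 1.0.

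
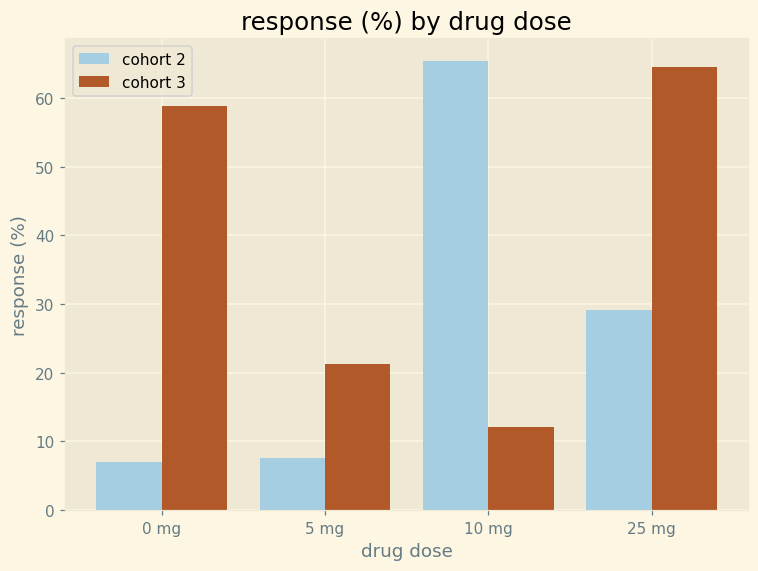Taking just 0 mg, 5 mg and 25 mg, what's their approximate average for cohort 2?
≈ 17

(10 + 10 + 30) / 3 ≈ 17.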